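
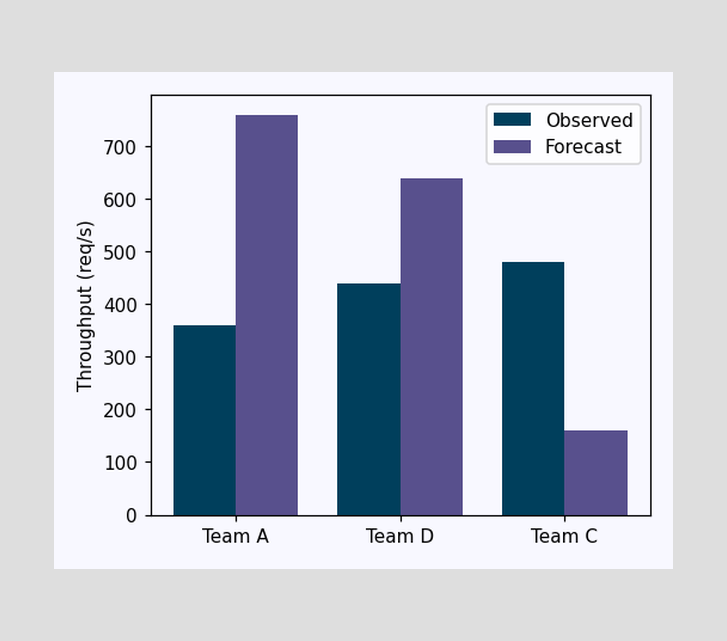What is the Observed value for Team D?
440req/s

The Observed bar at Team D reaches 440req/s on the y-axis.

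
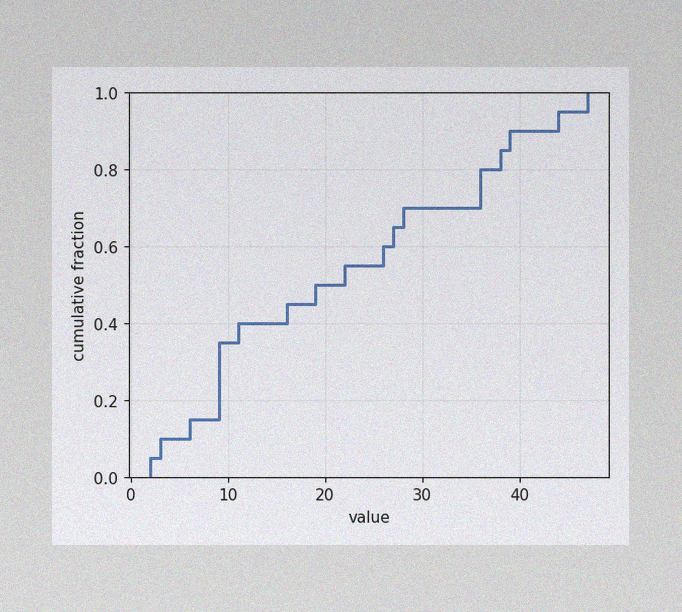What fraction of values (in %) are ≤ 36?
The image has some photo noise and uneven lighting. At x=36 the ECDF step is at 80%.

80%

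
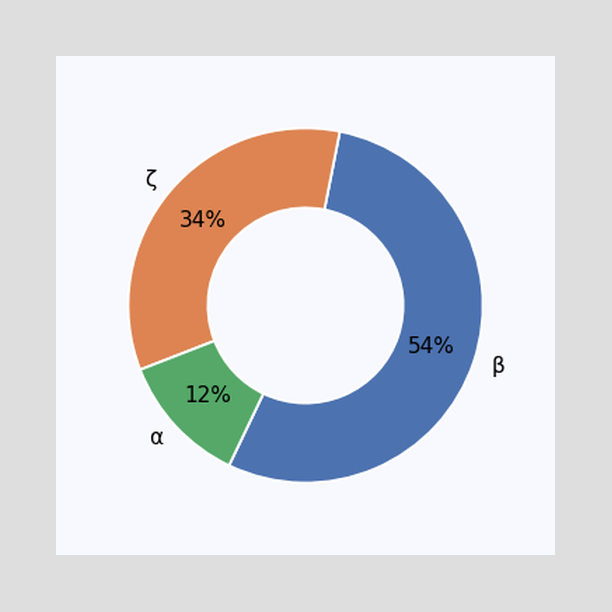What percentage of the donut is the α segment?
12%

The α segment takes up 12% of the ring.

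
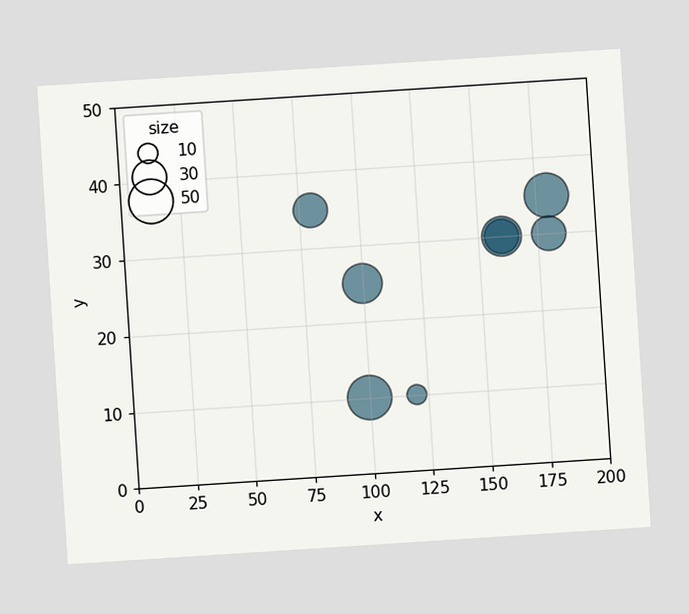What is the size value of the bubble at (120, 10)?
10

The chart is tilted about 4° counter-clockwise. Matching the bubble at (120, 10) against the size legend gives 10.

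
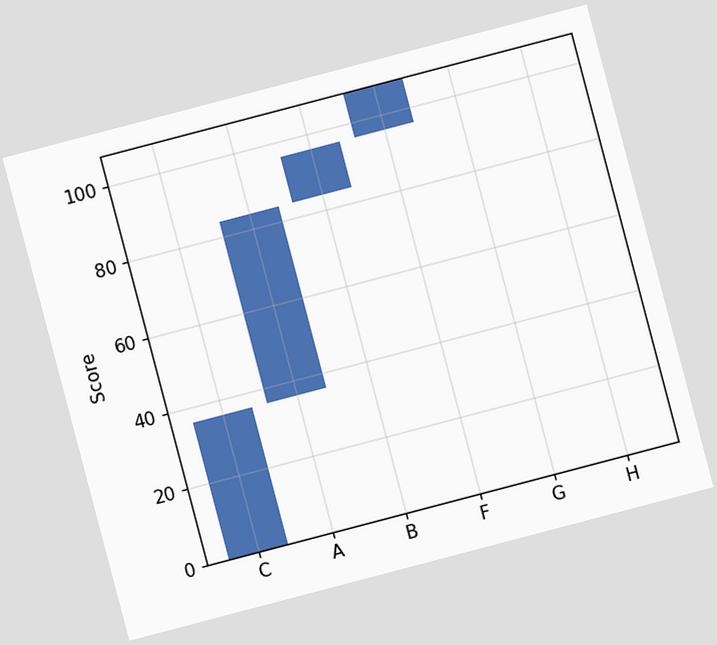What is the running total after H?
The chart is tilted about 15° counter-clockwise. After H the running total reaches 108.

108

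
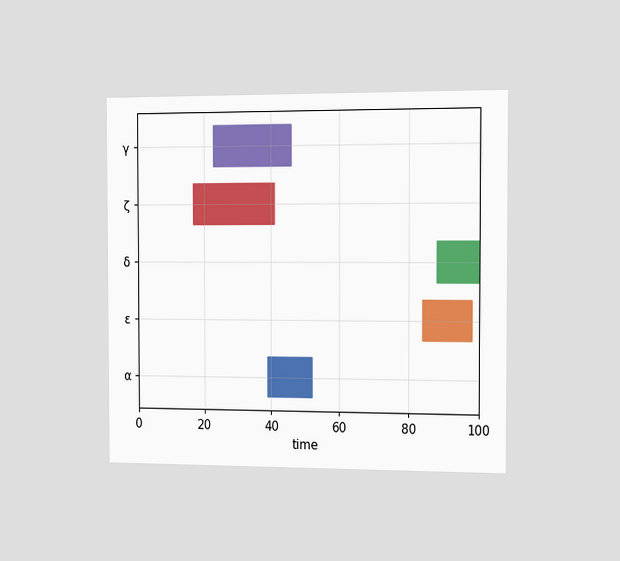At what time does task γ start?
The chart is viewed slightly from the right. The γ bar begins at t=23.

23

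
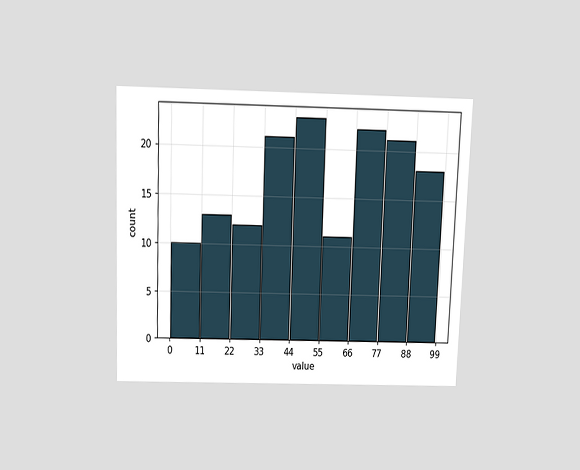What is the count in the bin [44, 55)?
The chart is tilted about 2° clockwise and viewed slightly from above. The [44, 55) bin has height 23.

23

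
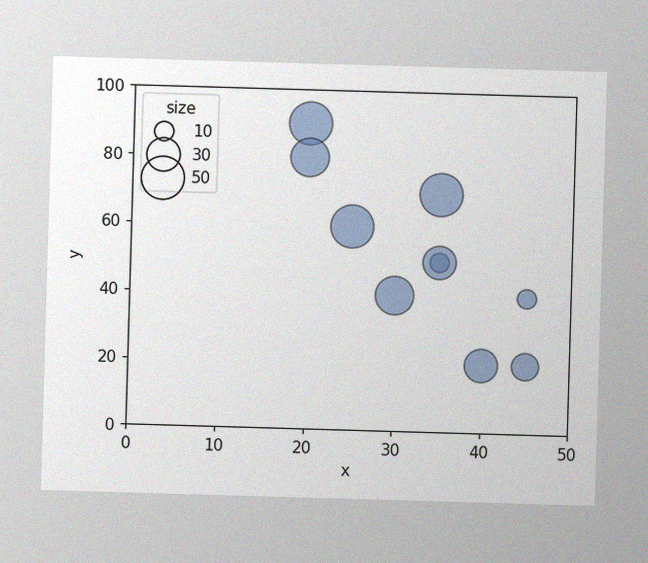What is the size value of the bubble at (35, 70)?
50

The image has some photo noise and uneven lighting. Matching the bubble at (35, 70) against the size legend gives 50.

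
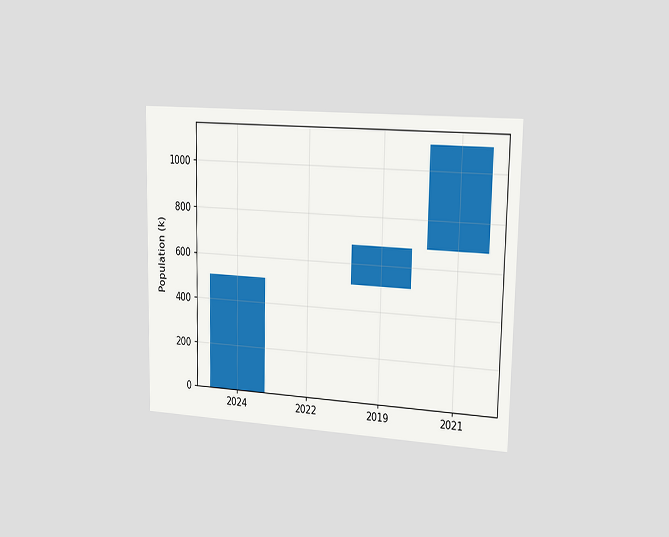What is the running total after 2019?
680k

The chart is viewed slightly from the right. After 2019 the running total reaches 680k.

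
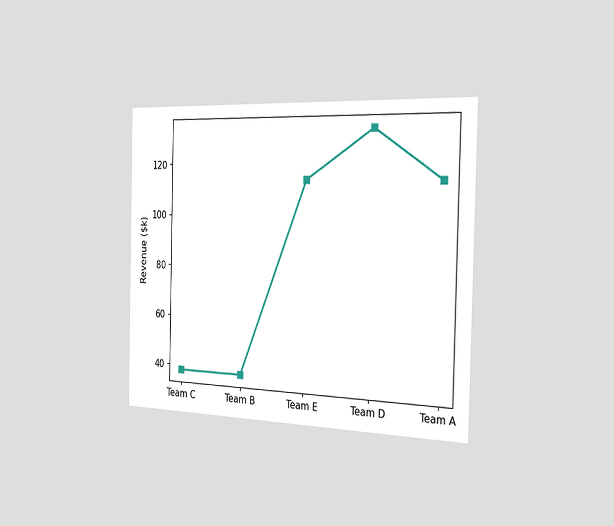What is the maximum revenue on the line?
The chart is viewed slightly from the right. The highest point is at Team D, and reading across to the y-axis gives $133k.

$133k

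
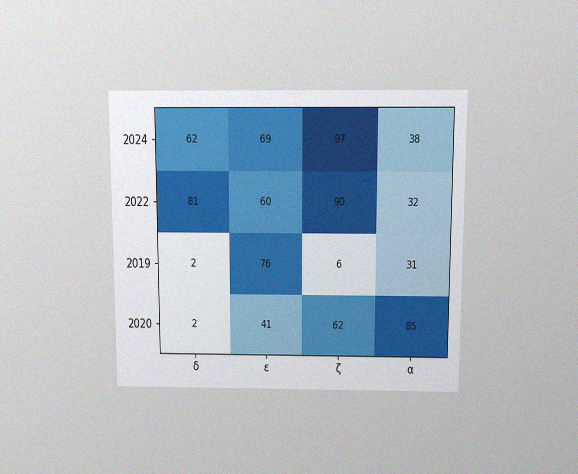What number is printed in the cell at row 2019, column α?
31

The chart is viewed slightly from above, with some photo noise. The (2019, α) cell reads 31.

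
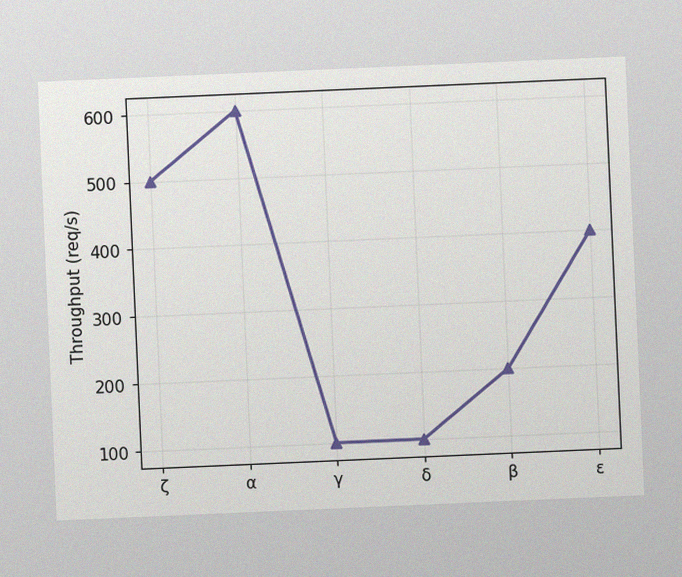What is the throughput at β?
200req/s

The chart is tilted about 2° counter-clockwise, with some photo noise. At β, the line is at 200req/s.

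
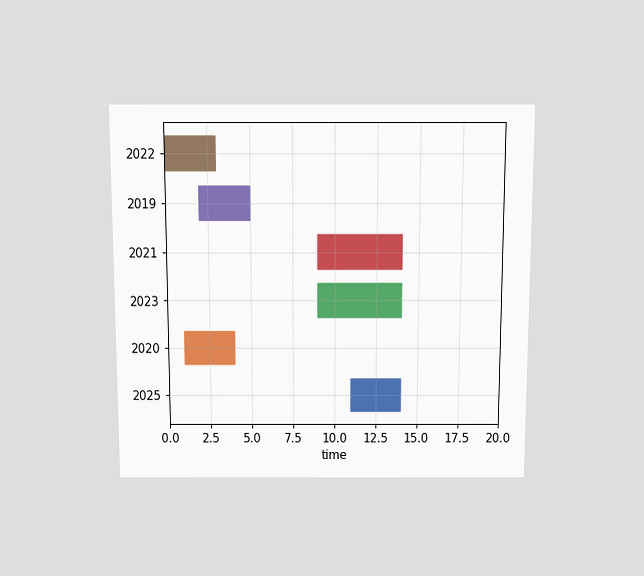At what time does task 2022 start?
The chart is viewed slightly from above. The 2022 bar begins at t=0.

0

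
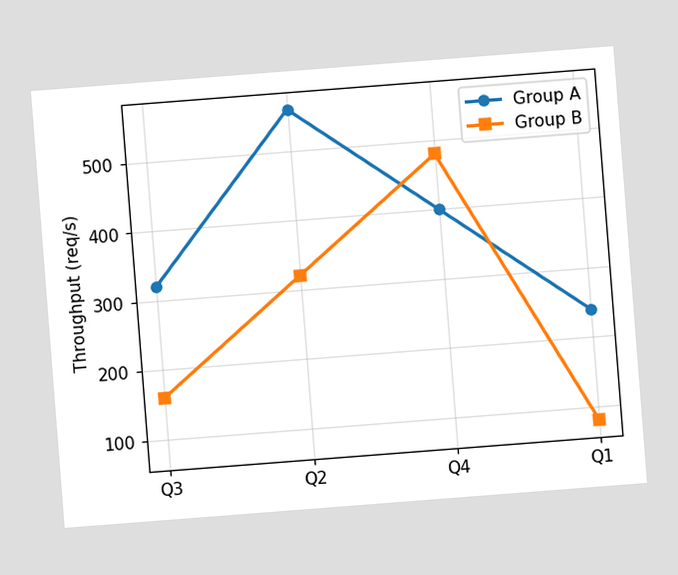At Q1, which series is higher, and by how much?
The chart is tilted about 4° counter-clockwise. At Q1, Group A sits above the other line by 160req/s.

Group A, by 160req/s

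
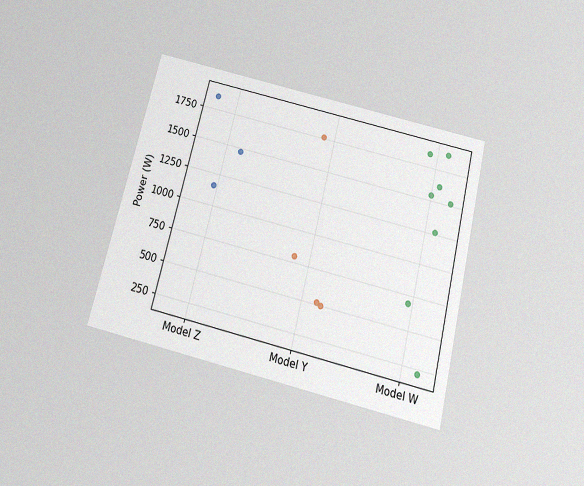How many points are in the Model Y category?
The chart is tilted about 14° clockwise and viewed slightly from below, with some photo noise. Counting the markers in the Model Y column gives 4.

4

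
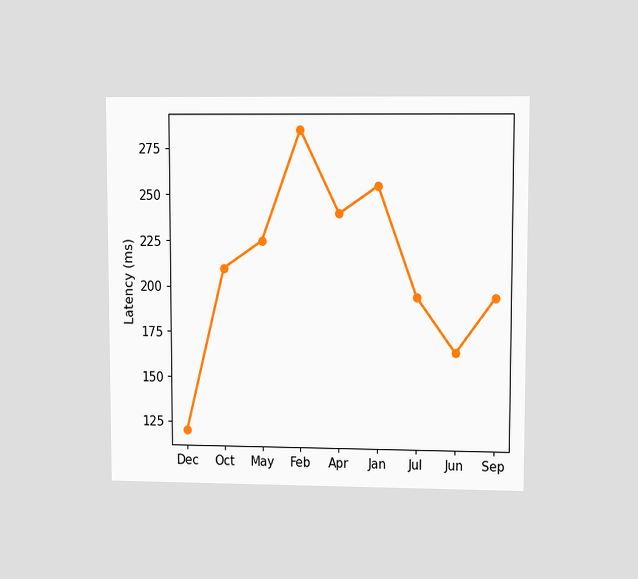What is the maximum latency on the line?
The chart is viewed at a slight angle. The highest point is at Feb, and reading across to the y-axis gives 285ms.

285ms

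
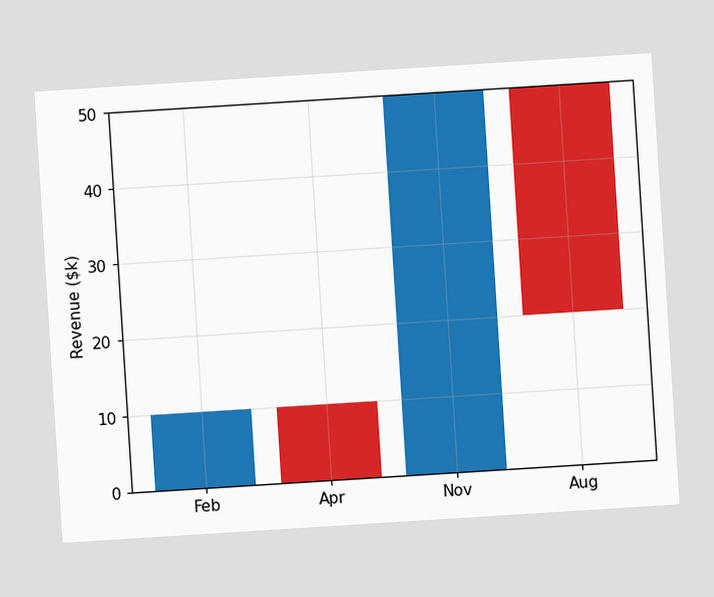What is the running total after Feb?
The chart is tilted about 4° counter-clockwise. After Feb the running total reaches $10k.

$10k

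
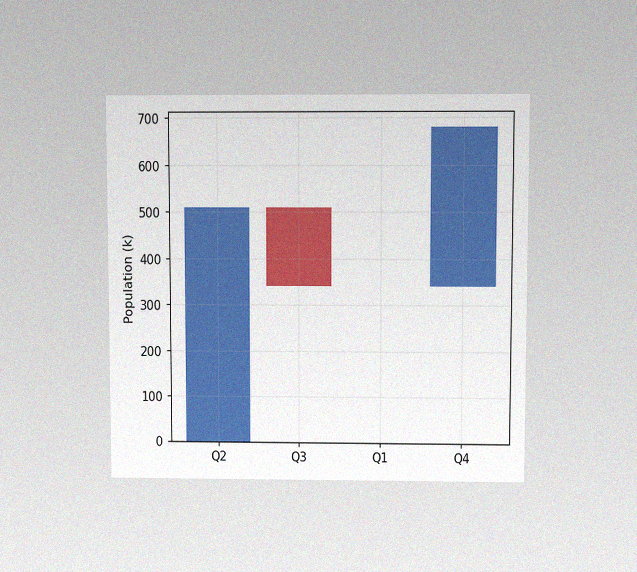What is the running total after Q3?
340k

The chart is viewed at a slight angle, with some photo noise. After Q3 the running total reaches 340k.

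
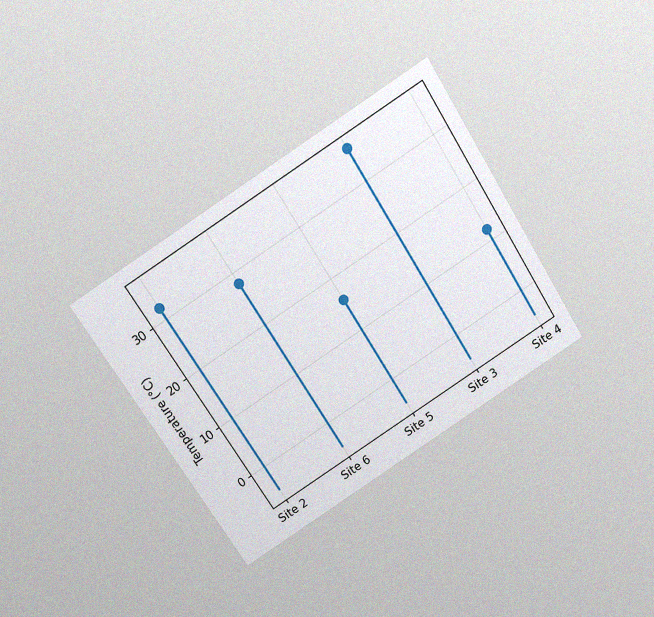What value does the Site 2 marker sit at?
32°C

The chart is tilted about 33° counter-clockwise and viewed slightly from above, with some photo noise. The Site 2 marker sits at 32°C.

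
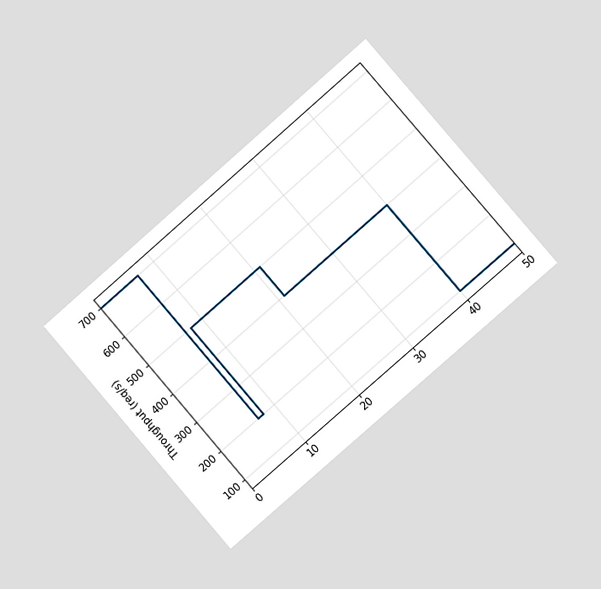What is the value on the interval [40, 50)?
100req/s

The chart is tilted about 41° counter-clockwise and viewed at a slight angle. On [40, 50) the step sits at 100req/s.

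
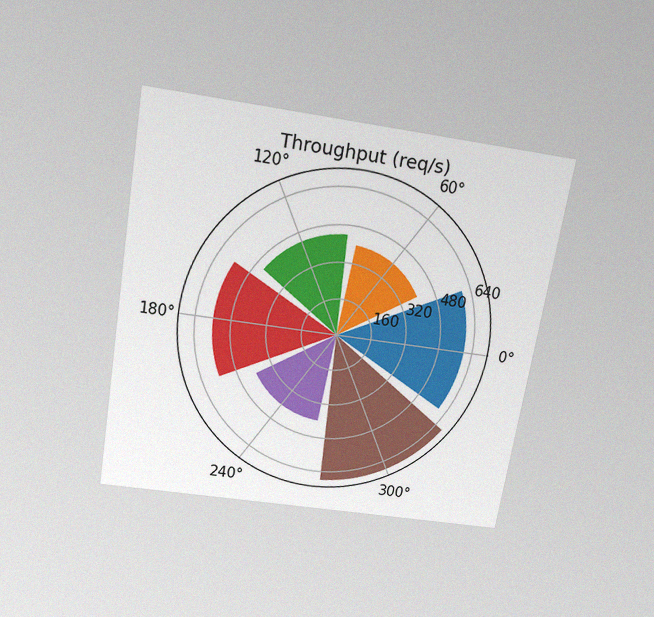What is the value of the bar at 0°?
The chart is tilted about 10° clockwise and viewed slightly from above, with some photo noise. The bar at 0° reaches 600req/s on the radial axis.

600req/s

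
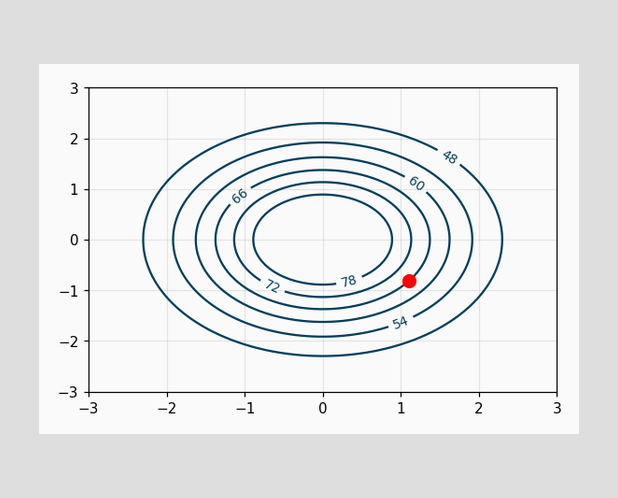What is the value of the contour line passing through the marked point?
66

The marked point sits on the contour labelled 66.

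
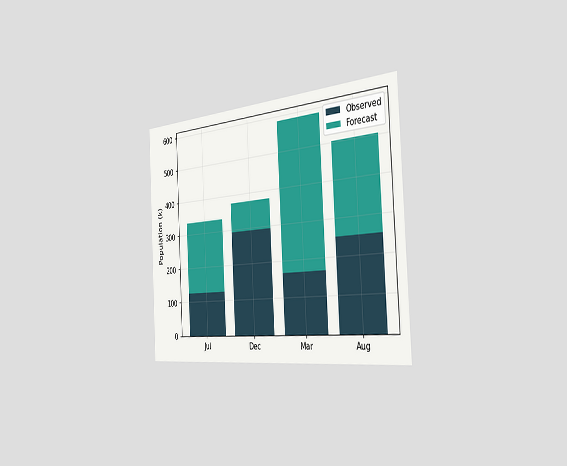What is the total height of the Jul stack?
The chart is tilted about 3° counter-clockwise and viewed slightly from the right. The Jul stack's top reaches 336k on the y-axis.

336k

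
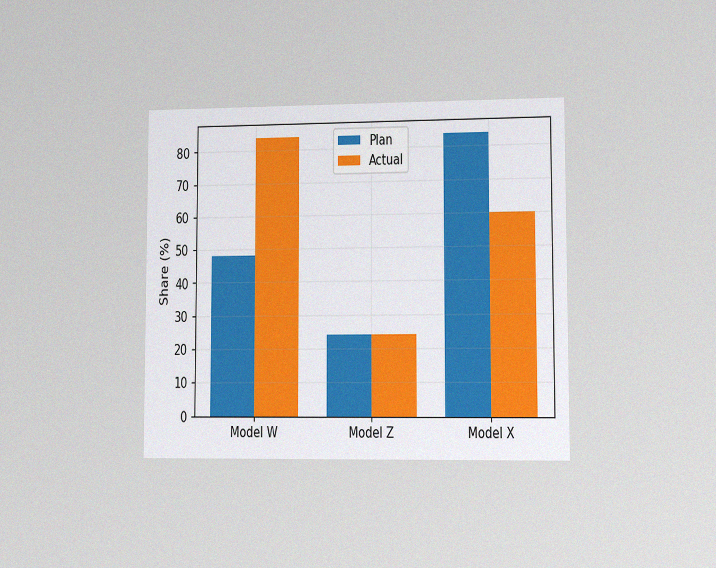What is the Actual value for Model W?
84%

The chart is viewed slightly from the right, with some photo noise. The Actual bar at Model W reaches 84% on the y-axis.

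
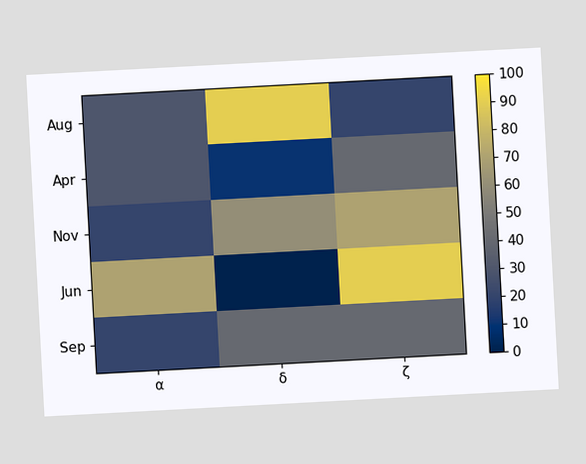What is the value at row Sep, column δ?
40

The chart is tilted about 3° counter-clockwise. Matching cell (Sep, δ) against the colorbar gives 40.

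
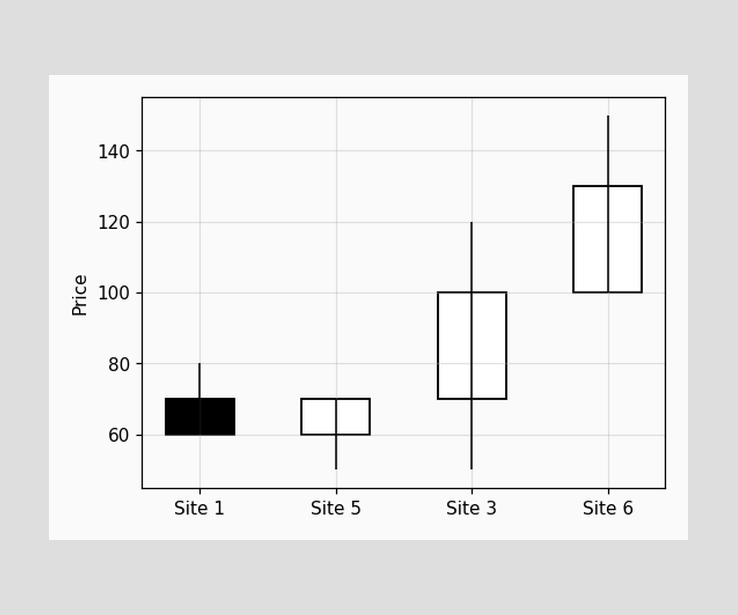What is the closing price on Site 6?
The Site 6 candle closes at 130.

130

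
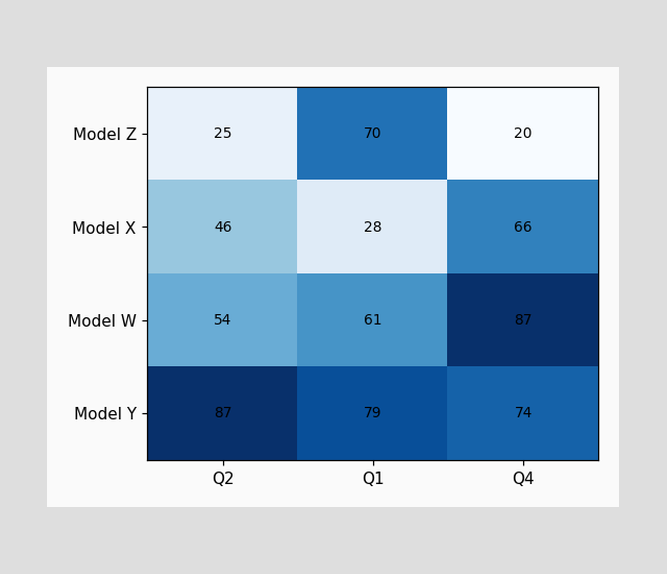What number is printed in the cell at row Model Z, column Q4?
20

The (Model Z, Q4) cell reads 20.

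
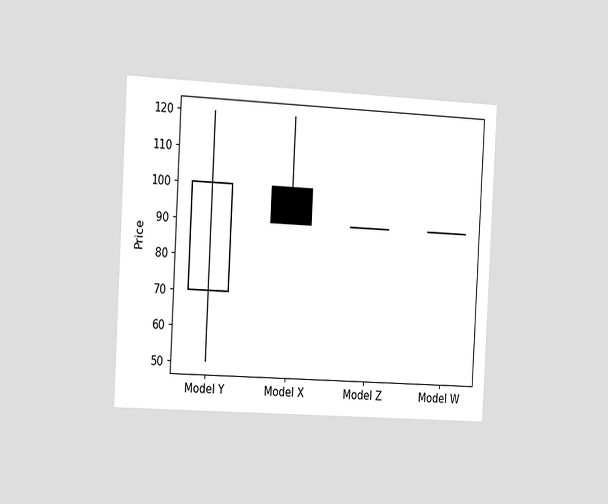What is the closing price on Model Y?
The chart is tilted about 3° clockwise and viewed slightly from the left. The Model Y candle closes at 100.

100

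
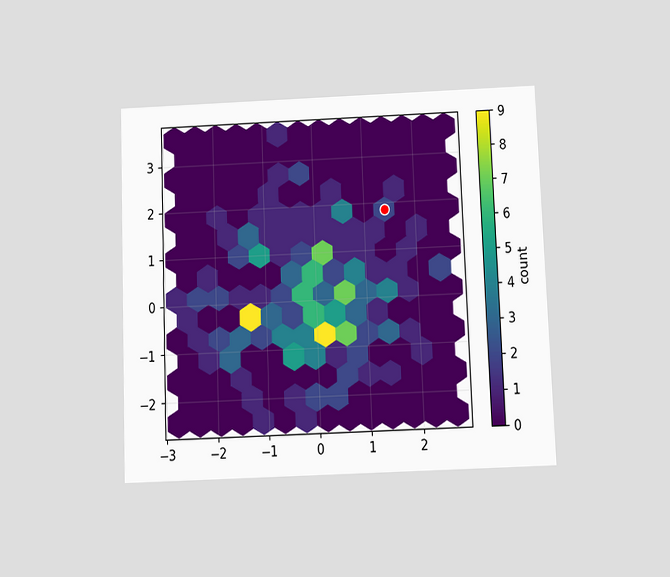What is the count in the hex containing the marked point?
2

The chart is tilted about 2° counter-clockwise and viewed slightly from below. The marked hex reads 2 on the colorbar.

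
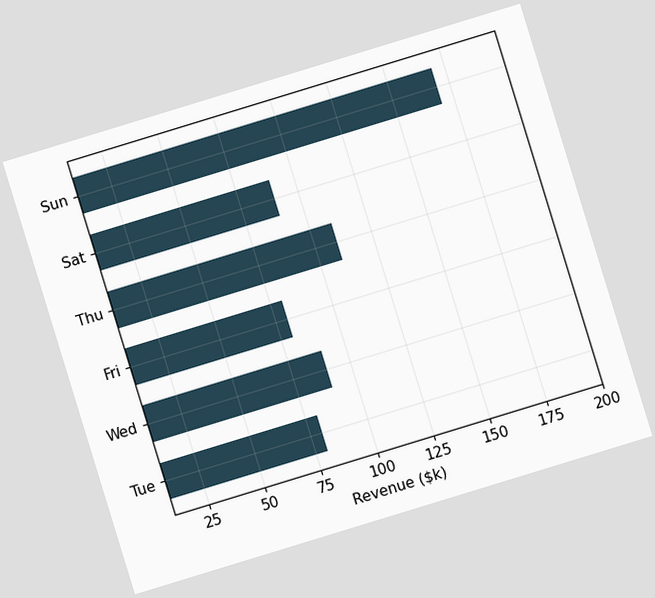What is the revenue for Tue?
The chart is tilted about 17° counter-clockwise. Reading along the chart's x-axis, the Tue bar reaches $80k.

$80k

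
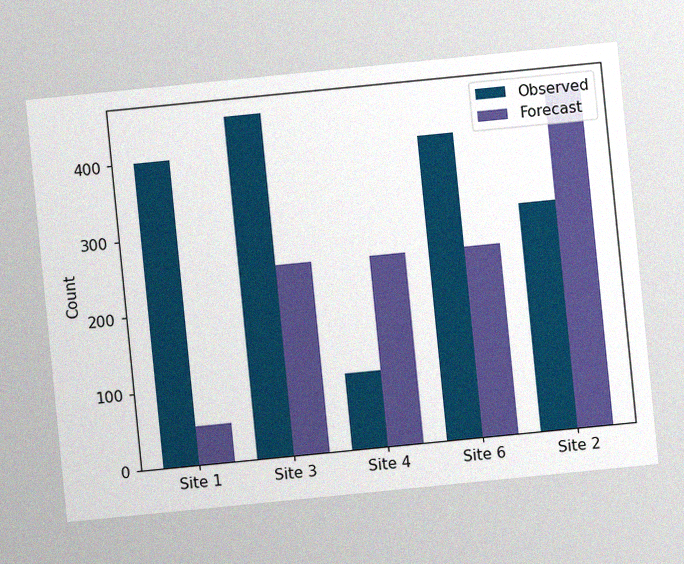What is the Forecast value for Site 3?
250

The chart is tilted about 6° counter-clockwise, with some photo noise. The Forecast bar at Site 3 reaches 250 on the y-axis.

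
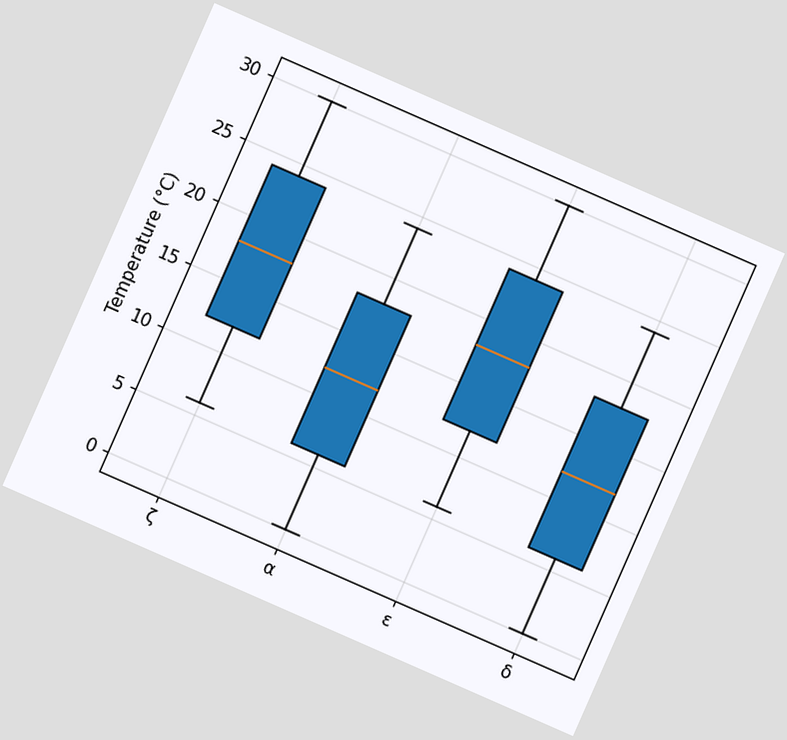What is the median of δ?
12°C

The chart is tilted about 24° clockwise. The median line in the δ box sits at 12°C.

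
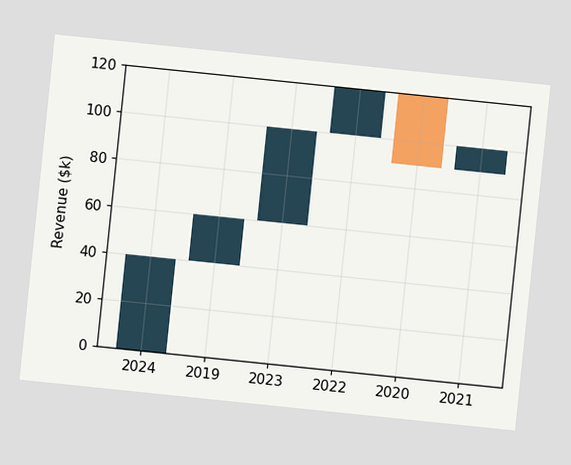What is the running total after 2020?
The chart is tilted about 6° clockwise. After 2020 the running total reaches $90k.

$90k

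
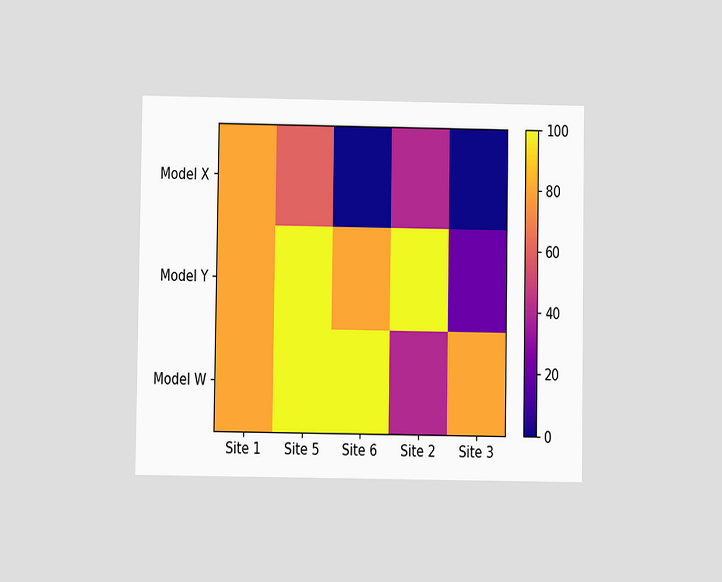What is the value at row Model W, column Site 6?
The chart is viewed at a slight angle. Matching cell (Model W, Site 6) against the colorbar gives 100.

100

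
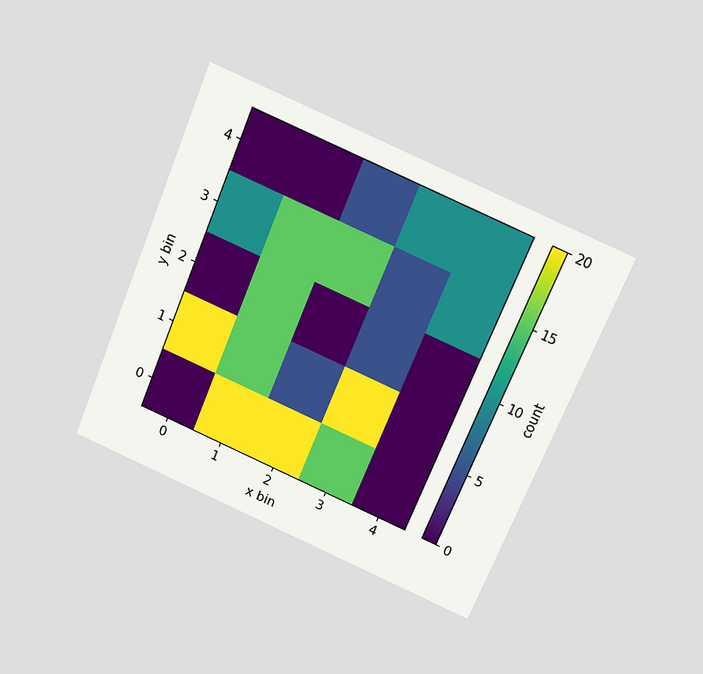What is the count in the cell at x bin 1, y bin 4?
0

The chart is tilted about 22° clockwise and viewed slightly from above. Matching the cell (1, 4) against the colorbar gives 0.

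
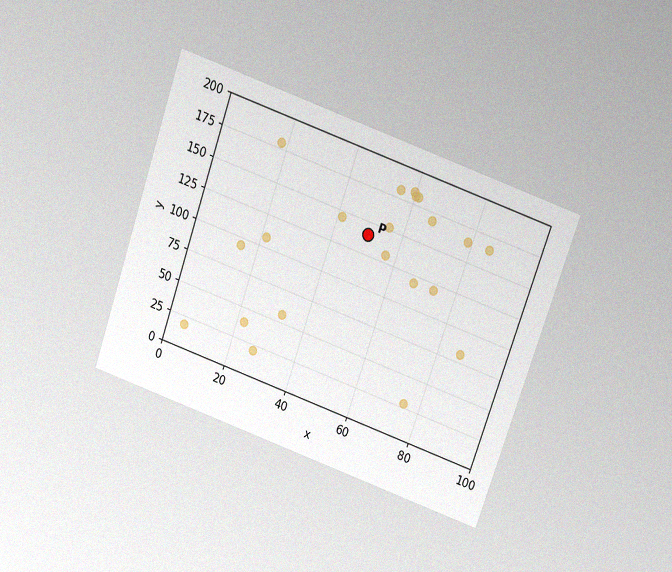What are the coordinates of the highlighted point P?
(50, 140)

The chart is tilted about 19° clockwise and viewed slightly from above, with some photo noise. Following the gridlines from P to each axis, P sits at (50, 140).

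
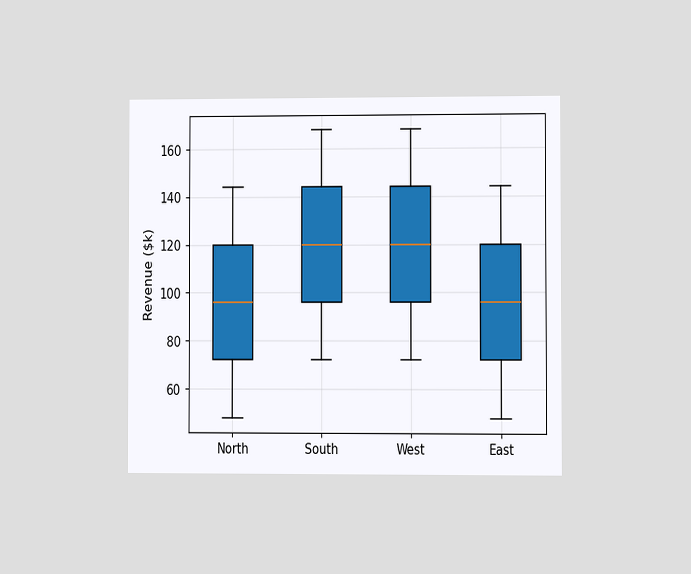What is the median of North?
$96k

The chart is viewed at a slight angle. The median line in the North box sits at $96k.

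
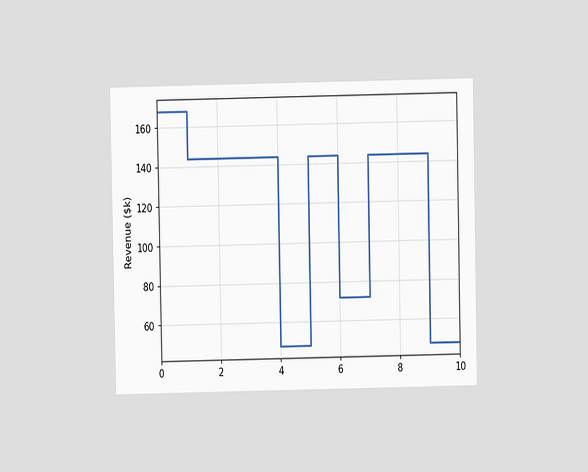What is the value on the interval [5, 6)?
$144k

The chart is viewed at a slight angle. On [5, 6) the step sits at $144k.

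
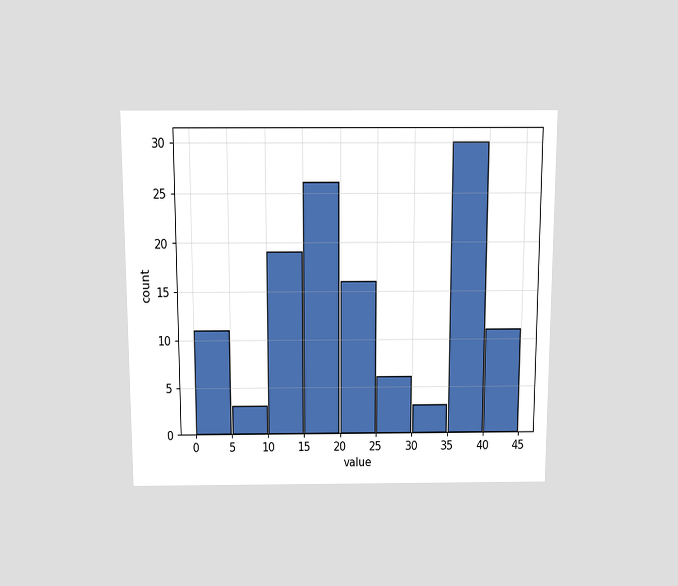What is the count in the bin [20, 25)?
The chart is viewed slightly from above. The [20, 25) bin has height 16.

16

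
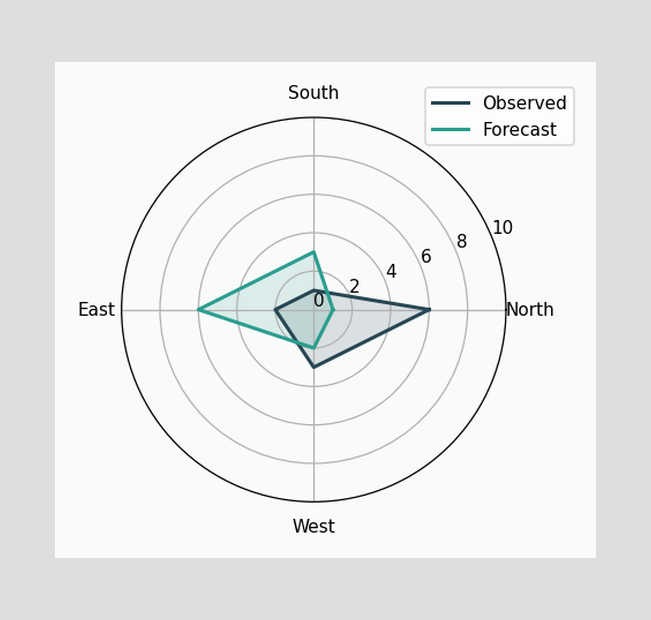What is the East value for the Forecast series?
6

On the East axis, Forecast reaches 6.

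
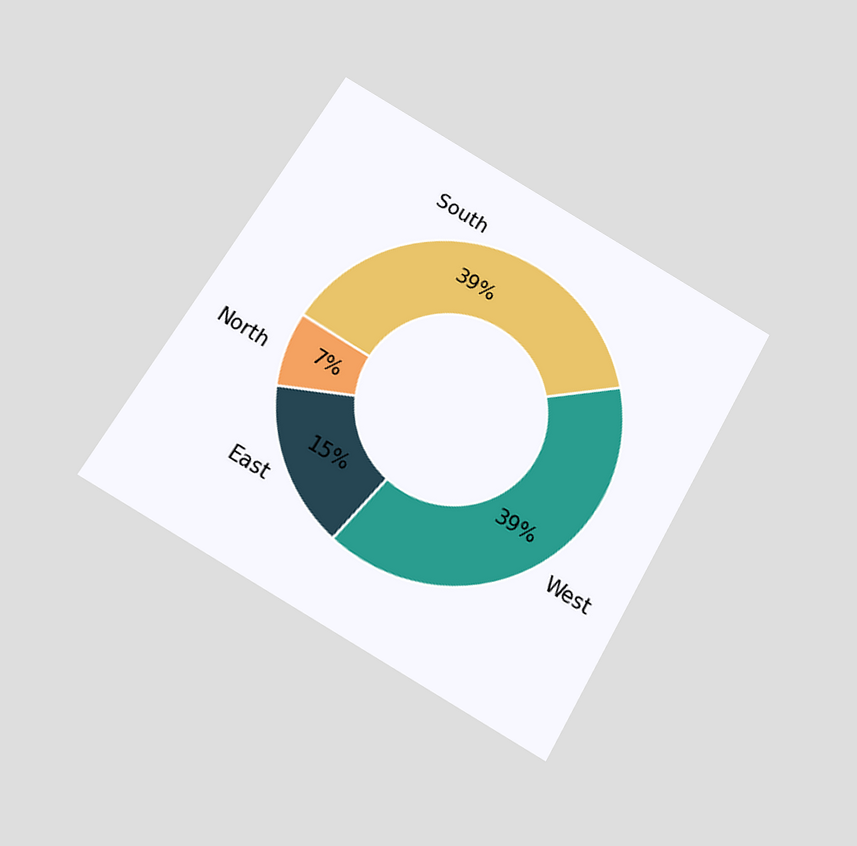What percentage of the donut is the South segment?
39%

The chart is tilted about 30° clockwise and viewed slightly from below. The South segment takes up 39% of the ring.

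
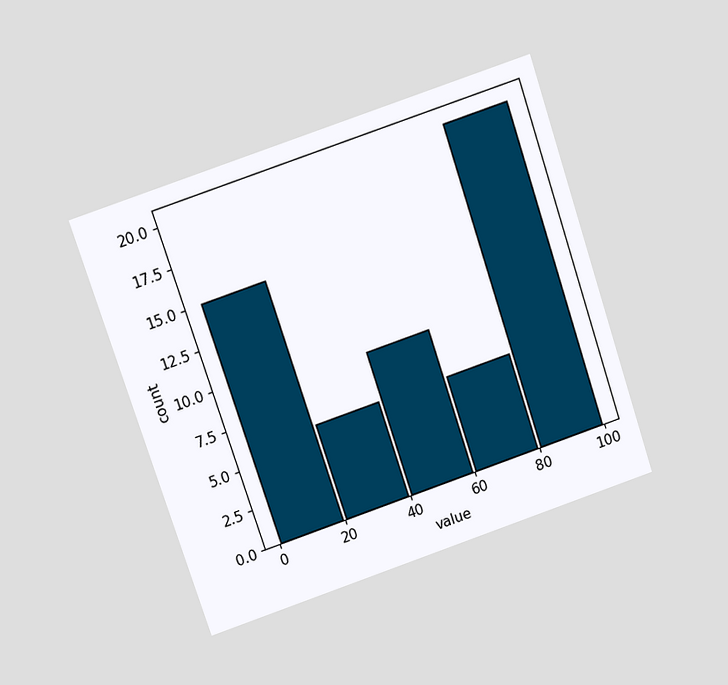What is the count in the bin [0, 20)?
15

The chart is tilted about 18° counter-clockwise and viewed slightly from above. The [0, 20) bin has height 15.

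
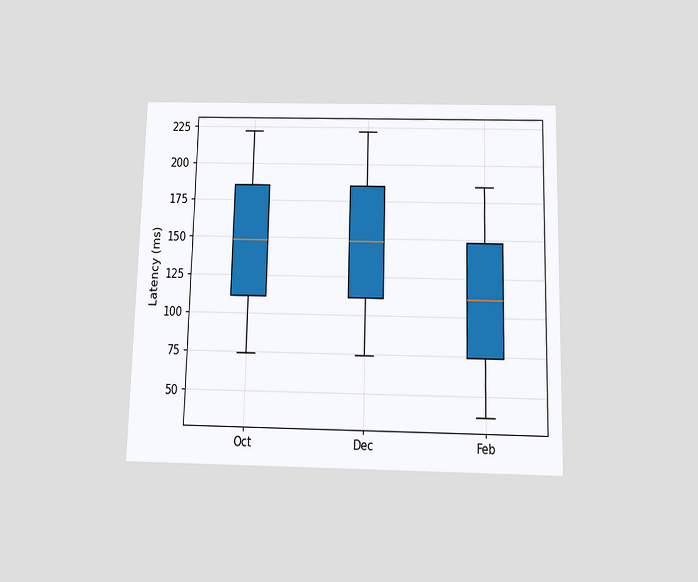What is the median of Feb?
The chart is viewed slightly from below. The median line in the Feb box sits at 111ms.

111ms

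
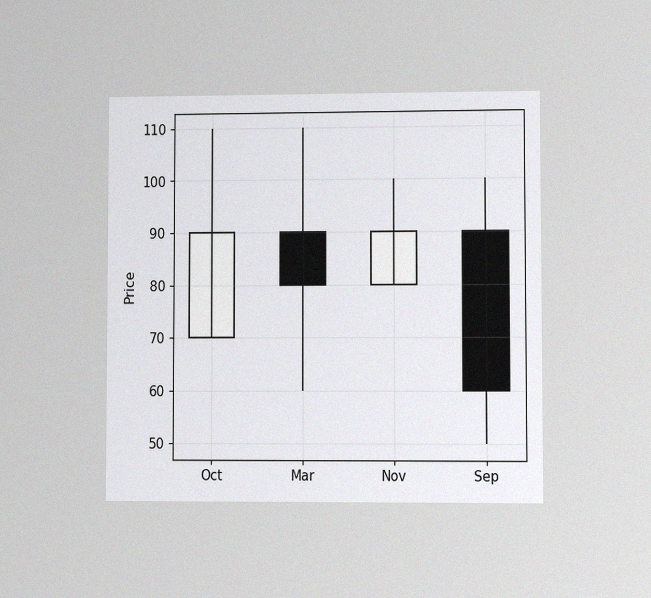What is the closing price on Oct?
The chart is viewed at a slight angle, with some photo noise. The Oct candle closes at 90.

90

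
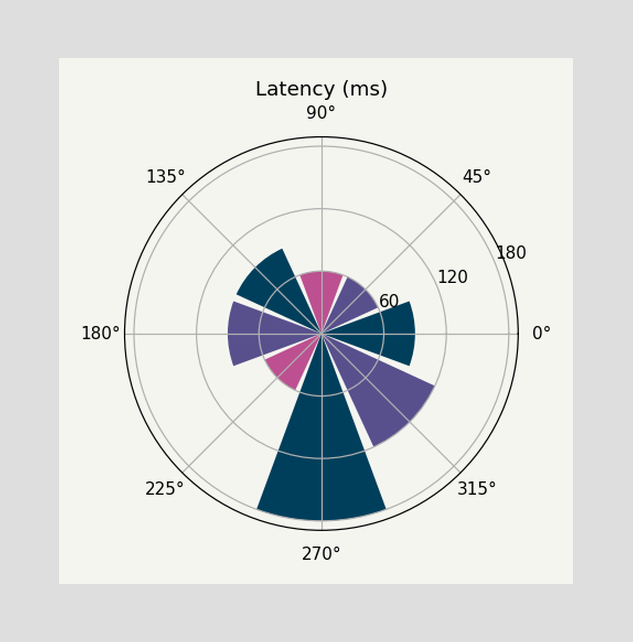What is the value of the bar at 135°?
The bar at 135° reaches 90ms on the radial axis.

90ms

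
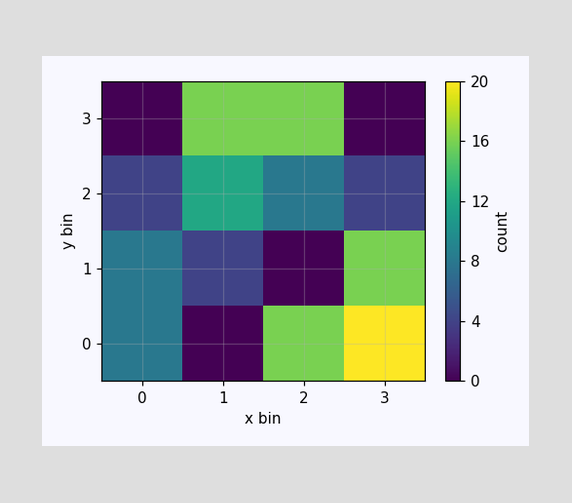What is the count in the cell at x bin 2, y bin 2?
8

Matching the cell (2, 2) against the colorbar gives 8.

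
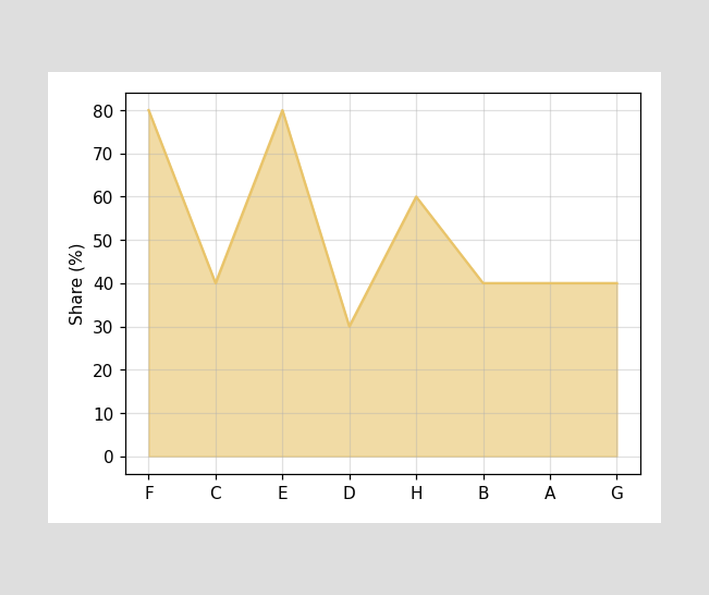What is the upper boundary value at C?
At C the upper boundary is at 40%.

40%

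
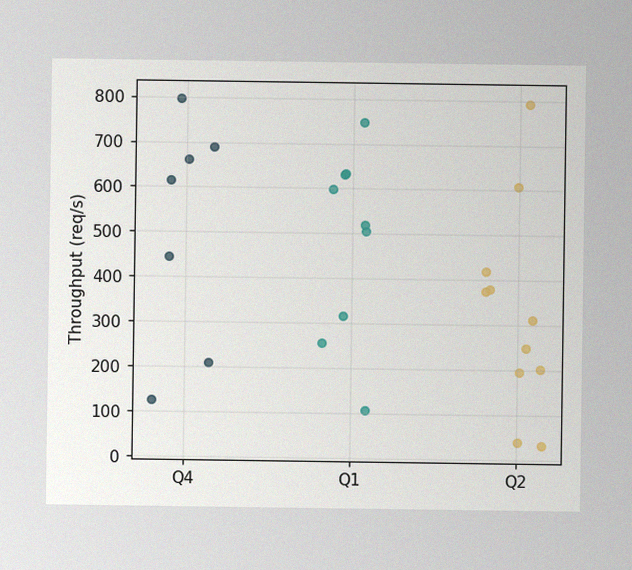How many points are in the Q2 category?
The image has some photo noise and uneven lighting. Counting the markers in the Q2 column gives 11.

11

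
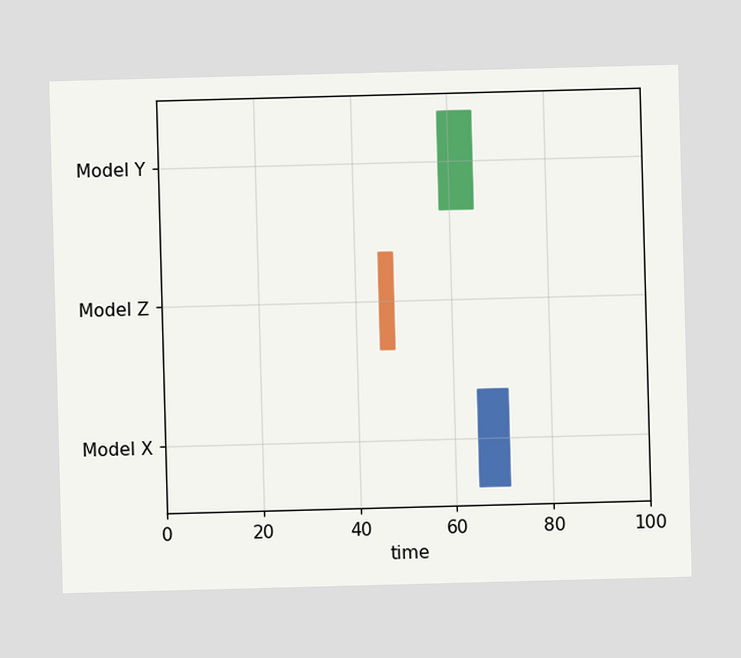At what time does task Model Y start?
The Model Y bar begins at t=58.

58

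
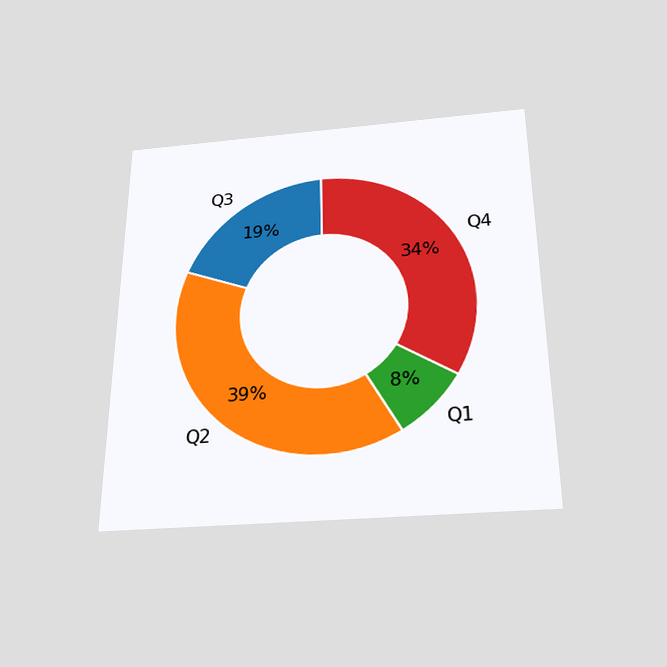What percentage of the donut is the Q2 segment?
39%

The chart is viewed slightly from below. The Q2 segment takes up 39% of the ring.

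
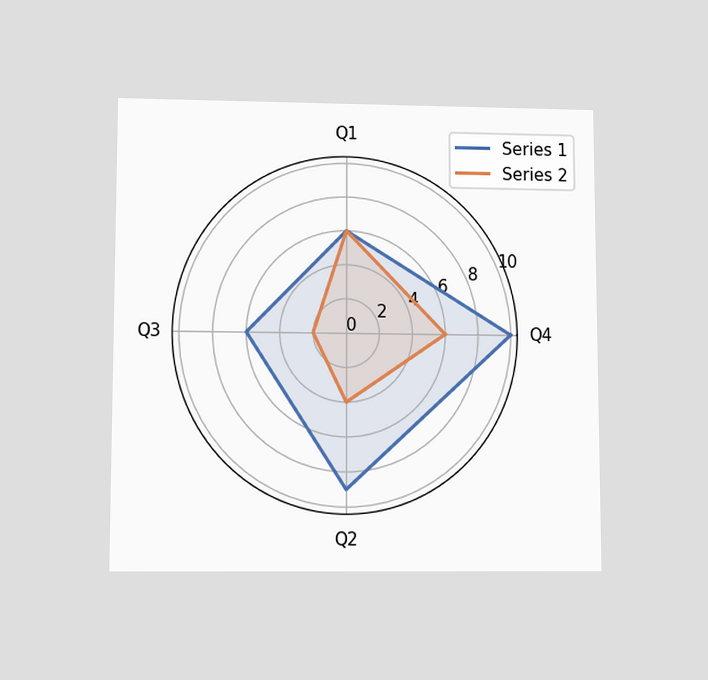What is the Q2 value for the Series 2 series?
The chart is viewed slightly from below. On the Q2 axis, Series 2 reaches 4.

4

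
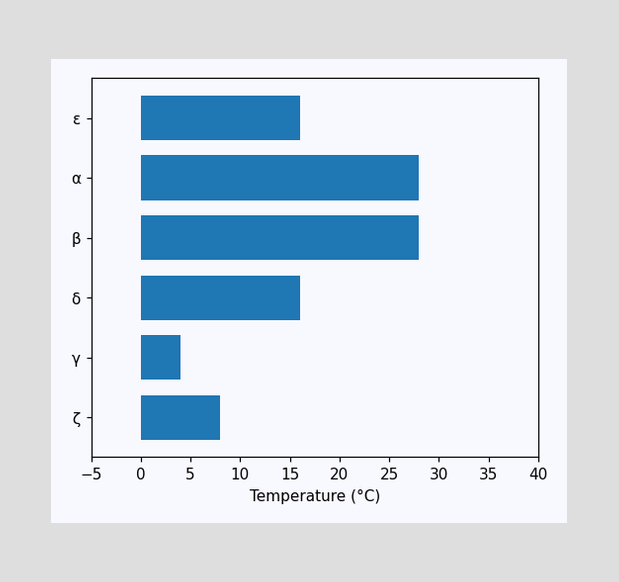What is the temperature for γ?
4°C

Reading along the chart's x-axis, the γ bar reaches 4°C.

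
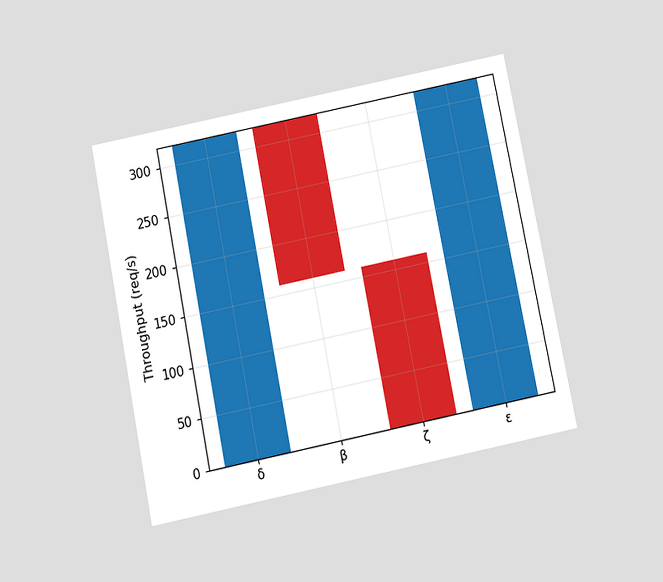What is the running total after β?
160req/s

The chart is tilted about 11° counter-clockwise and viewed slightly from below. After β the running total reaches 160req/s.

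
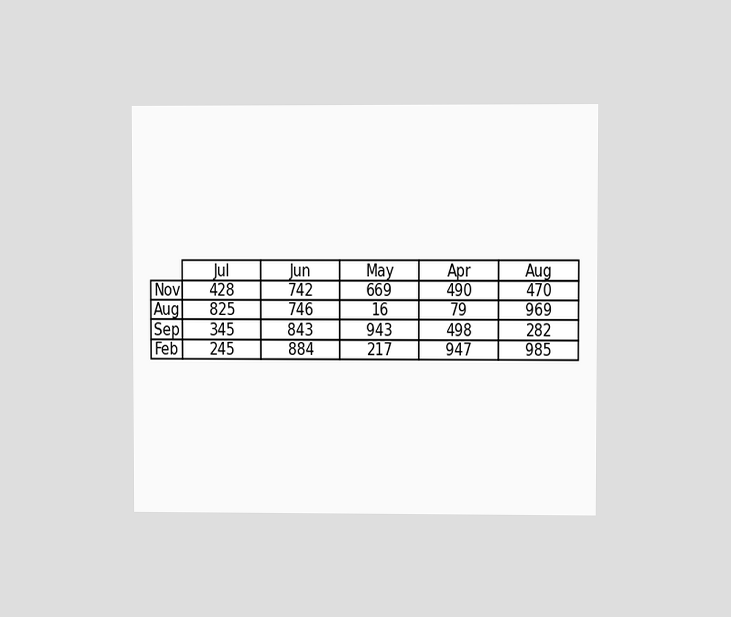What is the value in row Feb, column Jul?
245

The chart is viewed at a slight angle. The (Feb, Jul) cell reads 245.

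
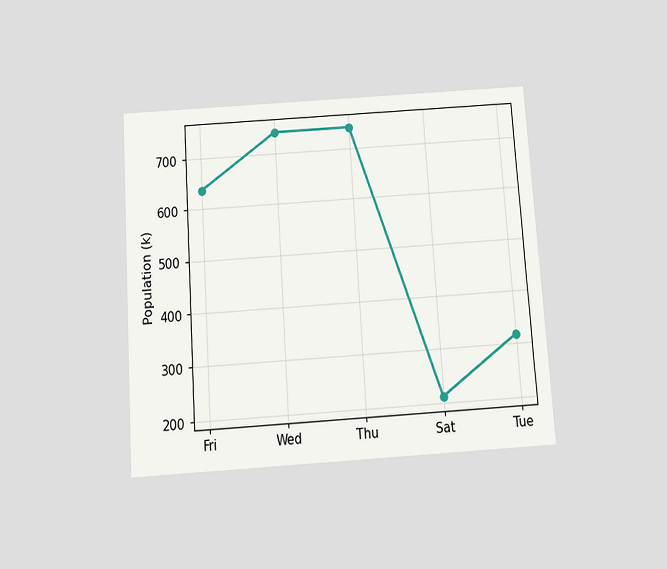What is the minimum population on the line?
212k

The chart is tilted about 4° counter-clockwise and viewed slightly from below. The lowest point is at Sat, and reading across to the y-axis gives 212k.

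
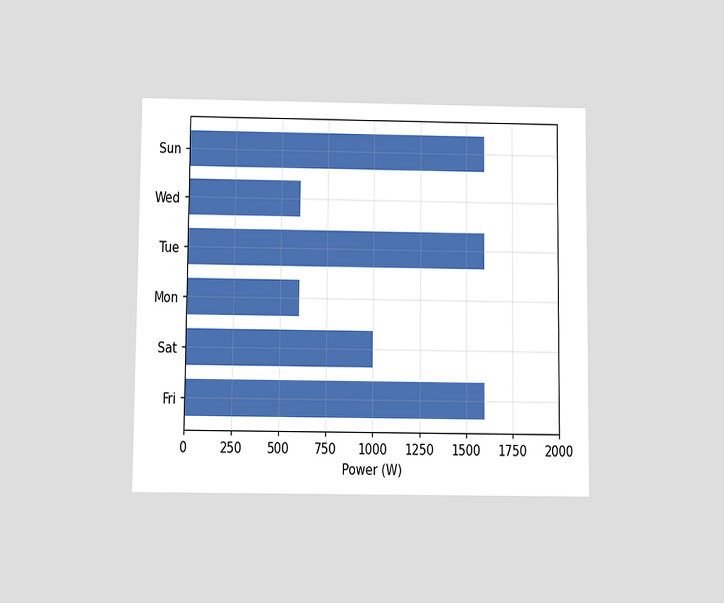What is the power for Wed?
The chart is viewed slightly from below. Reading along the chart's x-axis, the Wed bar reaches 600W.

600W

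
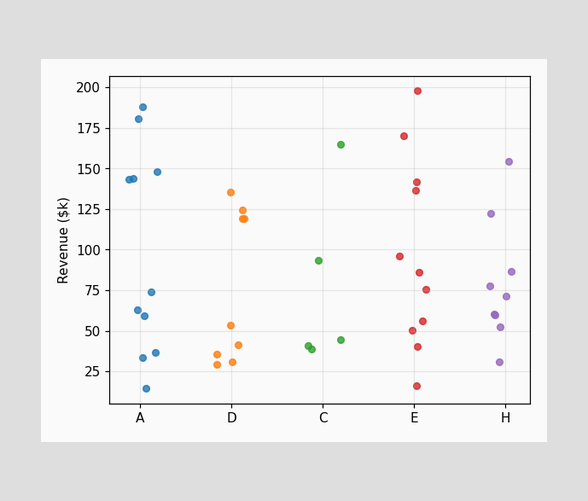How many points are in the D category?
Counting the markers in the D column gives 9.

9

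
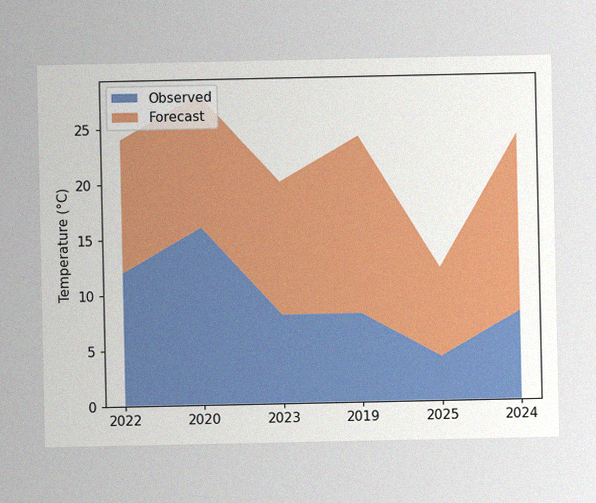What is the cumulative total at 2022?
The image has some photo noise and uneven lighting. The stacked total at 2022 reaches 24°C.

24°C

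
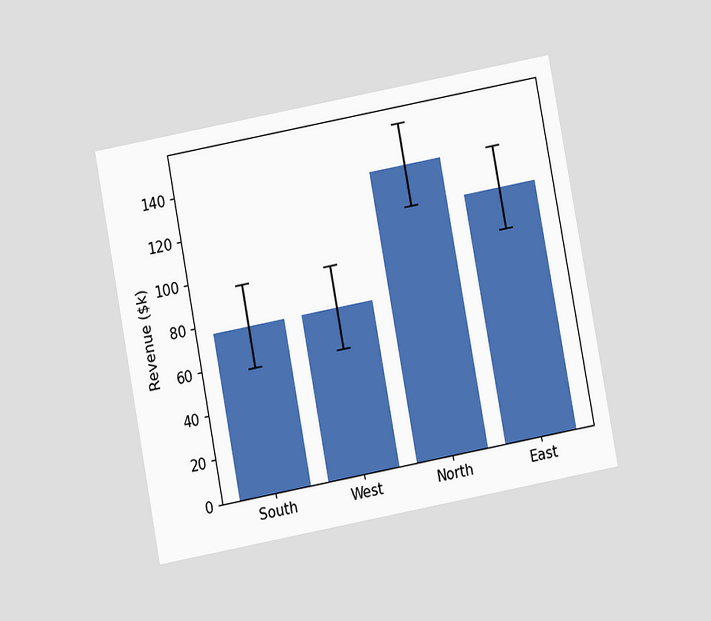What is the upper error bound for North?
$152k

The chart is tilted about 11° counter-clockwise and viewed at a slight angle. The North bar's upper whisker reaches $152k.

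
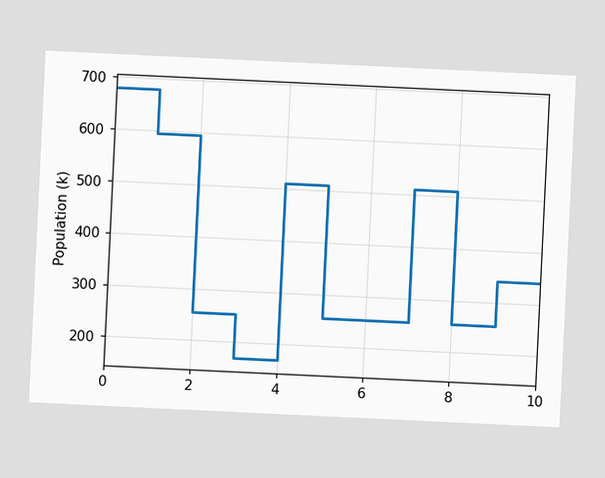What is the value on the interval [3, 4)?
170k

The chart is tilted about 3° clockwise. On [3, 4) the step sits at 170k.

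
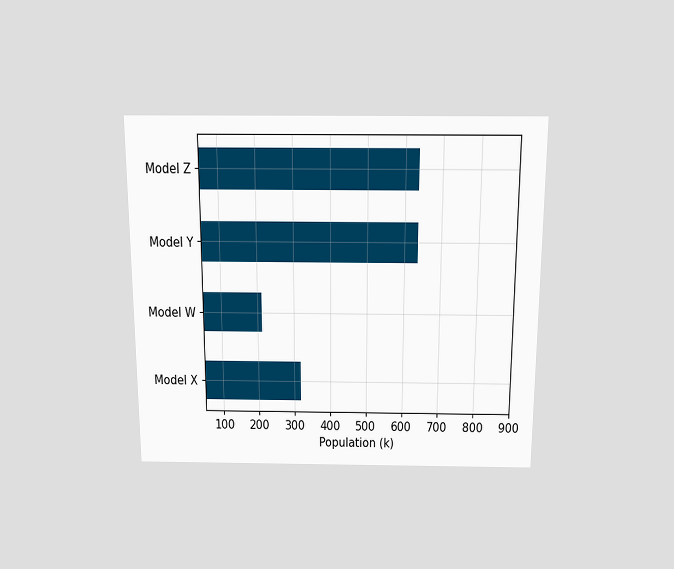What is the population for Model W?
212k

The chart is viewed slightly from above. Reading along the chart's x-axis, the Model W bar reaches 212k.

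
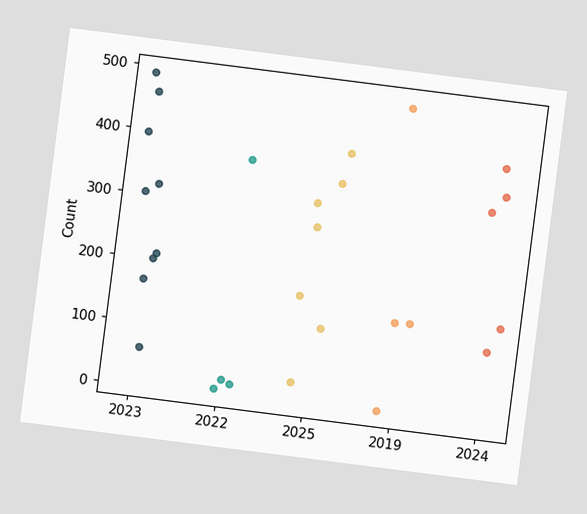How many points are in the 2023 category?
The chart is tilted about 7° clockwise. Counting the markers in the 2023 column gives 9.

9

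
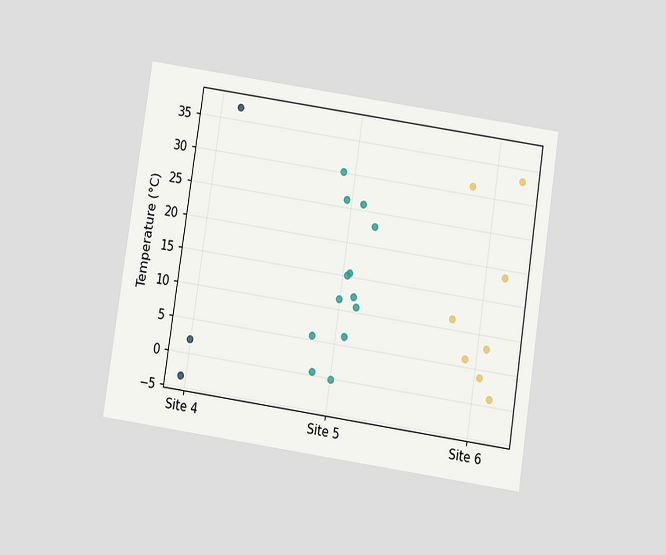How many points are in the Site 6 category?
8

The chart is tilted about 8° clockwise and viewed slightly from below. Counting the markers in the Site 6 column gives 8.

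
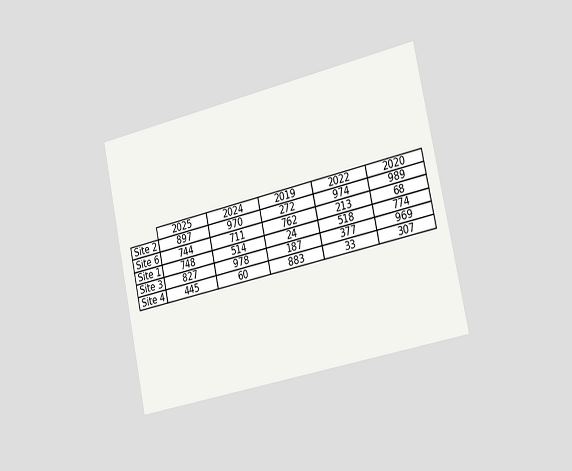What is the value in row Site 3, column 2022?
377

The chart is tilted about 12° counter-clockwise and viewed slightly from the right. The (Site 3, 2022) cell reads 377.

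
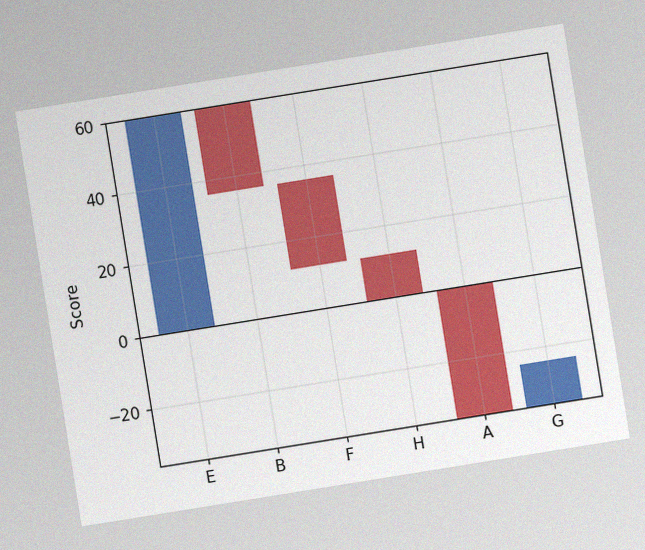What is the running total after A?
The chart is tilted about 9° counter-clockwise, with some photo noise. After A the running total reaches -36.

-36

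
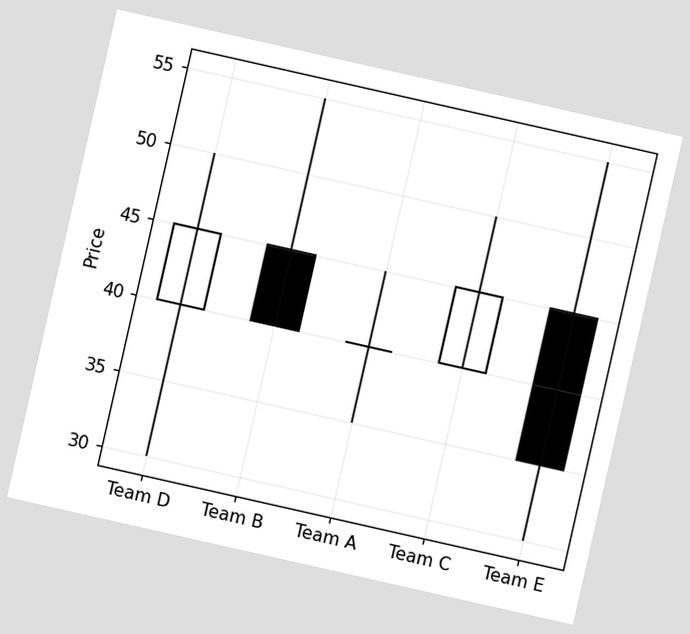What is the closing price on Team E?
The chart is tilted about 13° clockwise. The Team E candle closes at 35.

35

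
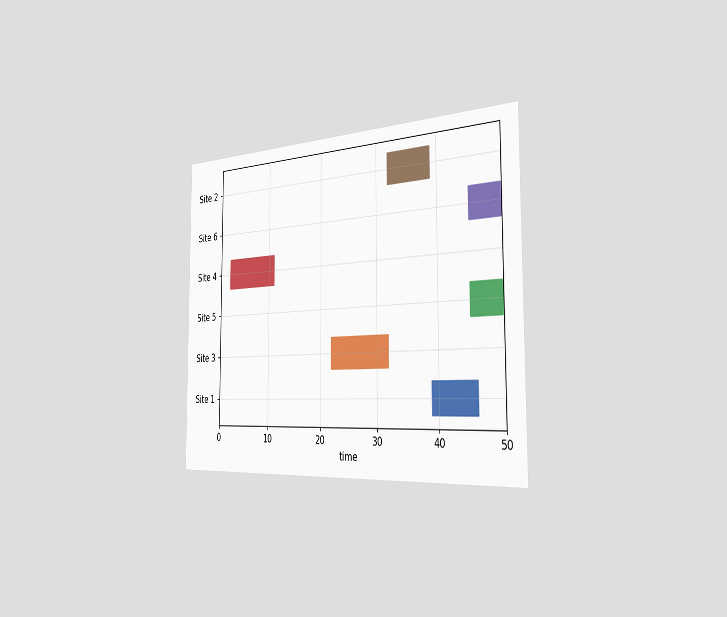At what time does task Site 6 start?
The chart is viewed slightly from the right. The Site 6 bar begins at t=45.

45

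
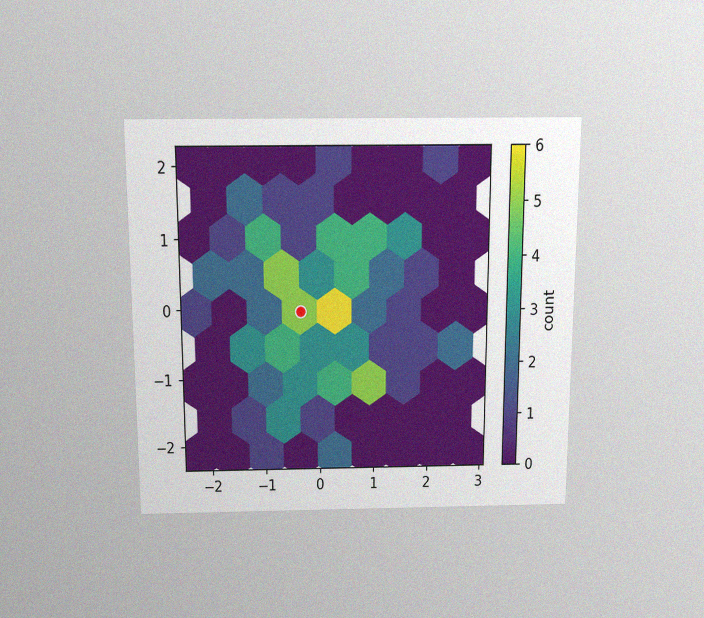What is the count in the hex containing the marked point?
The chart is viewed slightly from above, with some photo noise. The marked hex reads 5 on the colorbar.

5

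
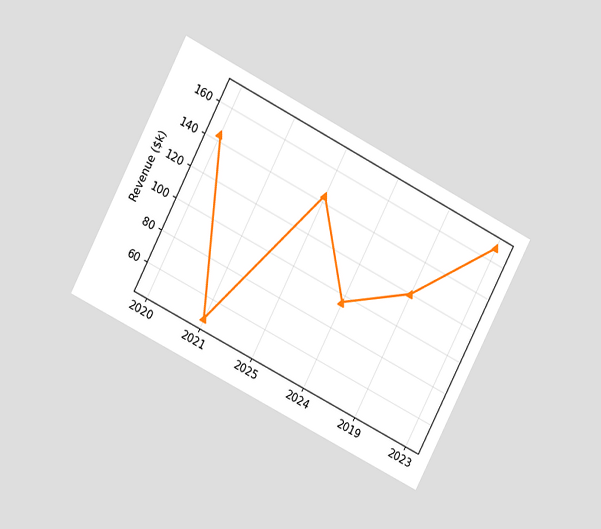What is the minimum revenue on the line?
$48k

The chart is tilted about 27° clockwise and viewed at a slight angle. The lowest point is at 2021, and reading across to the y-axis gives $48k.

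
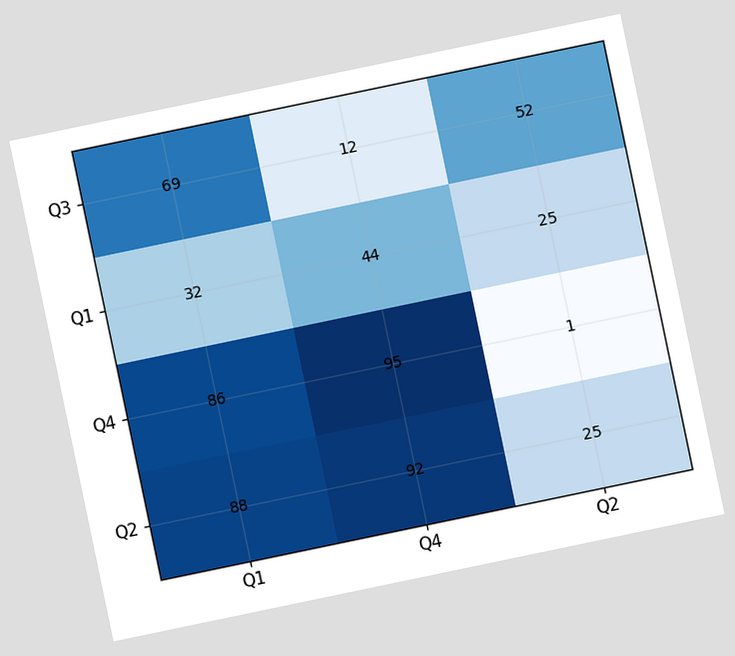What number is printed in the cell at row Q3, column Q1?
69

The chart is tilted about 12° counter-clockwise. The (Q3, Q1) cell reads 69.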